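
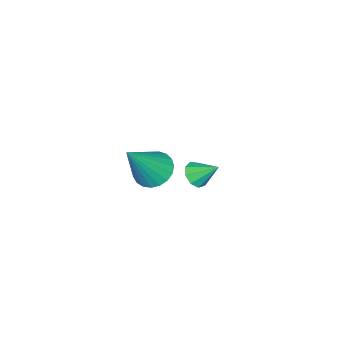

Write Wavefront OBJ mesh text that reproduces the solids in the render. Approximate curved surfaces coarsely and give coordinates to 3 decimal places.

v 2.085 -2.217 2.017
v 2.598 -2.526 1.599
v 3.195 -2.523 3.603
v 2.682 -2.234 1.596
v 2.662 -1.939 1.667
v 2.543 -1.693 1.798
v 2.345 -1.537 1.966
v 2.102 -1.498 2.144
v 1.856 -1.584 2.3
v 1.649 -1.78 2.406
v 1.518 -2.051 2.446
v 1.485 -2.35 2.411
v 1.556 -2.627 2.308
v 1.718 -2.833 2.155
v 1.944 -2.932 1.978
v 2.194 -2.908 1.807
v 2.425 -2.764 1.673
v -1.717 -2.77 -1.487
v -1.166 -2.675 -1.515
v -1.823 -1.95 -0.793
v -1.348 -2.472 -1.784
v -1.702 -2.408 -1.914
v -2.064 -2.514 -1.844
v -2.263 -2.74 -1.607
v -2.206 -2.98 -1.314
v -1.921 -3.122 -1.102
v -1.54 -3.1 -1.07
v -1.242 -2.923 -1.233
f 2 1 4
f 2 4 3
f 4 1 5
f 4 5 3
f 5 1 6
f 5 6 3
f 6 1 7
f 6 7 3
f 7 1 8
f 7 8 3
f 8 1 9
f 8 9 3
f 9 1 10
f 9 10 3
f 10 1 11
f 10 11 3
f 11 1 12
f 11 12 3
f 12 1 13
f 12 13 3
f 13 1 14
f 13 14 3
f 14 1 15
f 14 15 3
f 15 1 16
f 15 16 3
f 16 1 17
f 16 17 3
f 17 1 2
f 17 2 3
f 19 18 21
f 19 21 20
f 21 18 22
f 21 22 20
f 22 18 23
f 22 23 20
f 23 18 24
f 23 24 20
f 24 18 25
f 24 25 20
f 25 18 26
f 25 26 20
f 26 18 27
f 26 27 20
f 27 18 28
f 27 28 20
f 28 18 19
f 28 19 20



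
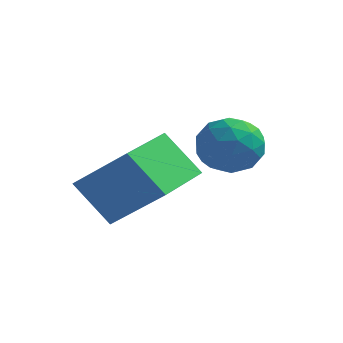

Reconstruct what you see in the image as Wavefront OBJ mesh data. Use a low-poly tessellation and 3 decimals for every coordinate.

v 1.628 -0.077 -3.246
v 0.947 -0.129 -2.422
v 1.603 1.251 -3.183
v 0.923 1.199 -2.358
v 2.677 -0.099 -2.382
v 1.997 -0.151 -1.557
v 2.653 1.229 -2.318
v 1.972 1.177 -1.494
v 2.41 2.493 -2.208
v 3.042 2.597 -2.085
v 2.478 1.543 -1.755
v 3.11 1.647 -1.632
v 2.655 1.99 -1.314
v 2.613 2.577 -1.594
v 2.907 1.563 -2.246
v 2.865 2.15 -2.526
v 3.349 2.022 -2.108
v 3.193 2.286 -1.533
v 2.327 1.854 -2.307
v 2.171 2.118 -1.732
v 2.72 2.628 -2.186
v 2.8 1.512 -1.654
v 2.533 1.713 -1.467
v 2.904 1.774 -1.395
v 2.468 2.617 -1.898
v 2.839 2.678 -1.826
v 2.612 2.321 -1.373
v 2.681 1.462 -2.014
v 3.052 1.523 -1.942
v 2.616 2.366 -2.445
v 2.987 2.427 -2.373
v 2.908 1.819 -2.467
v 3.272 2.352 -2.128
v 3.312 1.793 -1.861
v 3.192 1.744 -2.222
v 3.168 2.089 -2.387
v 3.18 2.507 -1.789
v 3.22 1.948 -1.523
v 2.953 2.15 -1.336
v 2.928 2.495 -1.501
v 3.361 2.169 -1.803
v 2.3 2.192 -2.317
v 2.34 1.633 -2.051
v 2.592 1.645 -2.339
v 2.567 1.99 -2.504
v 2.208 2.347 -1.979
v 2.248 1.788 -1.712
v 2.352 2.051 -1.453
v 2.328 2.396 -1.618
v 2.159 1.971 -2.037
f 2 4 1
f 5 2 1
f 1 4 3
f 3 5 1
f 2 8 4
f 6 2 5
f 6 8 2
f 4 8 3
f 7 5 3
f 3 8 7
f 7 6 5
f 8 6 7
f 9 46 25
f 46 20 49
f 25 49 14
f 46 49 25
f 9 25 21
f 25 14 26
f 21 26 10
f 25 26 21
f 9 21 30
f 21 10 31
f 30 31 16
f 21 31 30
f 9 30 42
f 30 16 45
f 42 45 19
f 30 45 42
f 9 42 46
f 42 19 50
f 46 50 20
f 42 50 46
f 10 26 37
f 26 14 40
f 37 40 18
f 26 40 37
f 14 49 27
f 49 20 48
f 27 48 13
f 49 48 27
f 20 50 47
f 50 19 43
f 47 43 11
f 50 43 47
f 19 45 44
f 45 16 32
f 44 32 15
f 45 32 44
f 16 31 36
f 31 10 33
f 36 33 17
f 31 33 36
f 12 38 24
f 38 18 39
f 24 39 13
f 38 39 24
f 12 24 22
f 24 13 23
f 22 23 11
f 24 23 22
f 12 22 29
f 22 11 28
f 29 28 15
f 22 28 29
f 12 29 34
f 29 15 35
f 34 35 17
f 29 35 34
f 12 34 38
f 34 17 41
f 38 41 18
f 34 41 38
f 13 39 27
f 39 18 40
f 27 40 14
f 39 40 27
f 11 23 47
f 23 13 48
f 47 48 20
f 23 48 47
f 15 28 44
f 28 11 43
f 44 43 19
f 28 43 44
f 17 35 36
f 35 15 32
f 36 32 16
f 35 32 36
f 18 41 37
f 41 17 33
f 37 33 10
f 41 33 37



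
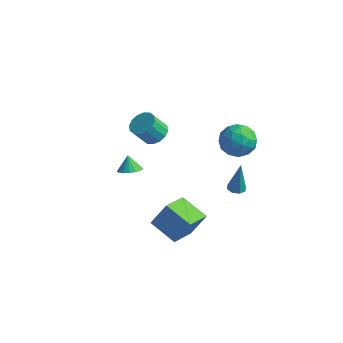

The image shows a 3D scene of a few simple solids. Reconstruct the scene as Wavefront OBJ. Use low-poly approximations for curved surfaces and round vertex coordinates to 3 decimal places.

v 0.677 3.477 -0.518
v 1.173 4.273 -1.248
v 2.047 2.207 -0.972
v 2.543 3.003 -1.702
v 2.575 3.174 -0.526
v 1.728 3.958 -0.246
v 1.492 2.522 -1.974
v 0.645 3.306 -1.694
v 1.676 3.683 -2.148
v 2.346 4.086 -1.253
v 0.874 2.394 -0.967
v 1.544 2.797 -0.072
v 0.804 3.986 -0.843
v 2.416 2.494 -1.377
v 2.435 2.594 -0.686
v 2.726 3.062 -1.115
v 1.131 3.801 -0.254
v 1.422 4.269 -0.683
v 2.247 3.623 -0.259
v 1.798 2.211 -1.537
v 2.089 2.679 -1.966
v 0.494 3.418 -1.105
v 0.785 3.886 -1.534
v 0.973 2.857 -1.961
v 1.392 4.107 -1.801
v 2.197 3.361 -2.068
v 1.579 3.078 -2.228
v 1.081 3.539 -2.063
v 1.785 4.344 -1.275
v 2.591 3.598 -1.542
v 2.61 3.698 -0.851
v 2.112 4.159 -0.686
v 2.081 3.997 -1.804
v 0.629 2.882 -0.678
v 1.435 2.136 -0.945
v 1.108 2.321 -1.534
v 0.61 2.782 -1.369
v 1.023 3.119 -0.152
v 1.828 2.373 -0.419
v 2.139 2.941 -0.157
v 1.641 3.402 0.008
v 1.139 2.483 -0.416
v 3.011 1.26 -3.289
v 3.474 0.946 -3.318
v 3.209 1.36 -1.211
v 3.558 1.365 -3.346
v 3.322 1.723 -3.341
v 2.903 1.809 -3.305
v 2.548 1.574 -3.26
v 2.464 1.155 -3.232
v 2.7 0.797 -3.237
v 3.118 0.711 -3.273
v 3.309 -3.339 -3.866
v 3.557 -5.109 -3.193
v 1.642 -3.306 -3.163
v 1.89 -5.076 -2.491
v 3.91 -2.724 -2.469
v 4.158 -4.494 -1.797
v 2.243 -2.691 -1.767
v 2.491 -4.461 -1.094
v -2.474 -1.509 -2.715
v -1.844 -1.754 -2.39
v -2.846 -1.231 -1.785
v -1.774 -1.41 -2.464
v -1.864 -1.088 -2.596
v -2.094 -0.863 -2.756
v -2.411 -0.786 -2.906
v -2.742 -0.874 -3.012
v -3.012 -1.108 -3.05
v -3.158 -1.434 -3.012
v -3.148 -1.776 -2.906
v -2.983 -2.058 -2.756
v -2.701 -2.213 -2.596
v -2.368 -2.208 -2.464
v -2.058 -2.042 -2.39
v -2.968 1.425 -1.611
v -2.549 2.012 -1.107
v -2.953 1.302 0.055
v -3.372 0.715 -0.449
v -2.972 2.176 -1.153
v -3.375 1.467 0.009
v -3.393 2.139 -1.322
v -3.797 1.43 -0.16
v -3.701 1.911 -1.568
v -4.104 1.201 -0.407
v -3.812 1.552 -1.826
v -4.215 0.843 -0.664
v -3.697 1.159 -2.026
v -4.101 0.45 -0.864
v -3.387 0.838 -2.115
v -3.791 0.128 -0.953
v -2.965 0.673 -2.069
v -3.368 -0.036 -0.907
v -2.543 0.71 -1.9
v -2.947 0.001 -0.738
v -2.236 0.939 -1.653
v -2.639 0.229 -0.492
v -2.125 1.297 -1.396
v -2.528 0.588 -0.234
v -2.239 1.69 -1.196
v -2.643 0.981 -0.034
f 1 38 17
f 38 12 41
f 17 41 6
f 38 41 17
f 1 17 13
f 17 6 18
f 13 18 2
f 17 18 13
f 1 13 22
f 13 2 23
f 22 23 8
f 13 23 22
f 1 22 34
f 22 8 37
f 34 37 11
f 22 37 34
f 1 34 38
f 34 11 42
f 38 42 12
f 34 42 38
f 2 18 29
f 18 6 32
f 29 32 10
f 18 32 29
f 6 41 19
f 41 12 40
f 19 40 5
f 41 40 19
f 12 42 39
f 42 11 35
f 39 35 3
f 42 35 39
f 11 37 36
f 37 8 24
f 36 24 7
f 37 24 36
f 8 23 28
f 23 2 25
f 28 25 9
f 23 25 28
f 4 30 16
f 30 10 31
f 16 31 5
f 30 31 16
f 4 16 14
f 16 5 15
f 14 15 3
f 16 15 14
f 4 14 21
f 14 3 20
f 21 20 7
f 14 20 21
f 4 21 26
f 21 7 27
f 26 27 9
f 21 27 26
f 4 26 30
f 26 9 33
f 30 33 10
f 26 33 30
f 5 31 19
f 31 10 32
f 19 32 6
f 31 32 19
f 3 15 39
f 15 5 40
f 39 40 12
f 15 40 39
f 7 20 36
f 20 3 35
f 36 35 11
f 20 35 36
f 9 27 28
f 27 7 24
f 28 24 8
f 27 24 28
f 10 33 29
f 33 9 25
f 29 25 2
f 33 25 29
f 44 43 46
f 44 46 45
f 46 43 47
f 46 47 45
f 47 43 48
f 47 48 45
f 48 43 49
f 48 49 45
f 49 43 50
f 49 50 45
f 50 43 51
f 50 51 45
f 51 43 52
f 51 52 45
f 52 43 44
f 52 44 45
f 54 56 53
f 57 54 53
f 53 56 55
f 55 57 53
f 54 60 56
f 58 54 57
f 58 60 54
f 56 60 55
f 59 57 55
f 55 60 59
f 59 58 57
f 60 58 59
f 62 61 64
f 62 64 63
f 64 61 65
f 64 65 63
f 65 61 66
f 65 66 63
f 66 61 67
f 66 67 63
f 67 61 68
f 67 68 63
f 68 61 69
f 68 69 63
f 69 61 70
f 69 70 63
f 70 61 71
f 70 71 63
f 71 61 72
f 71 72 63
f 72 61 73
f 72 73 63
f 73 61 74
f 73 74 63
f 74 61 75
f 74 75 63
f 75 61 62
f 75 62 63
f 77 76 80
f 77 80 78
f 78 80 81
f 78 81 79
f 80 76 82
f 80 82 81
f 81 82 83
f 81 83 79
f 82 76 84
f 82 84 83
f 83 84 85
f 83 85 79
f 84 76 86
f 84 86 85
f 85 86 87
f 85 87 79
f 86 76 88
f 86 88 87
f 87 88 89
f 87 89 79
f 88 76 90
f 88 90 89
f 89 90 91
f 89 91 79
f 90 76 92
f 90 92 91
f 91 92 93
f 91 93 79
f 92 76 94
f 92 94 93
f 93 94 95
f 93 95 79
f 94 76 96
f 94 96 95
f 95 96 97
f 95 97 79
f 96 76 98
f 96 98 97
f 97 98 99
f 97 99 79
f 98 76 100
f 98 100 99
f 99 100 101
f 99 101 79
f 100 76 77
f 100 77 101
f 101 77 78
f 101 78 79



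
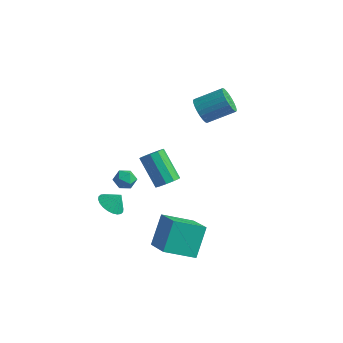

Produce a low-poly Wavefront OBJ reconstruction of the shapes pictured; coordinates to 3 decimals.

v -1.326 0.943 -2.057
v -0.77 1.262 -1.631
v -2.218 1.656 -0.036
v -2.774 1.337 -0.463
v -0.967 1.605 -1.895
v -2.415 1.999 -0.3
v -1.302 1.695 -2.221
v -2.75 2.089 -0.626
v -1.646 1.498 -2.485
v -3.094 1.892 -0.89
v -1.867 1.089 -2.585
v -3.315 1.483 -0.99
v -1.882 0.624 -2.484
v -3.33 1.018 -0.889
v -1.685 0.281 -2.22
v -3.133 0.675 -0.625
v -1.35 0.191 -1.894
v -2.798 0.585 -0.299
v -1.006 0.388 -1.63
v -2.454 0.782 -0.035
v -0.785 0.797 -1.53
v -2.233 1.191 0.065
v -1.998 -1.535 -0.489
v -1.57 -2.096 -0.604
v -2.41 -2.044 0.464
v -1.982 -2.605 0.349
v -1.702 -1.975 0.539
v -1.448 -1.66 -0.05
v -2.532 -2.48 -0.09
v -2.278 -2.165 -0.679
v -1.9 -2.68 -0.357
v -1.387 -2.368 0.031
v -2.593 -1.772 -0.171
v -2.08 -1.46 0.217
v -3.486 -1.527 -3.41
v -2.806 -1.286 -3.913
v -3.034 -1.133 -2.61
v -3.007 -1.009 -3.936
v -3.281 -0.811 -3.878
v -3.587 -0.721 -3.75
v -3.877 -0.755 -3.569
v -4.108 -0.905 -3.364
v -4.244 -1.151 -3.166
v -4.265 -1.454 -3.006
v -4.167 -1.768 -2.907
v -3.965 -2.045 -2.884
v -3.691 -2.243 -2.942
v -3.386 -2.332 -3.071
v -3.096 -2.299 -3.251
v -2.865 -2.148 -3.456
v -2.729 -1.903 -3.654
v -2.708 -1.6 -3.814
v -0.816 3.296 2.941
v -0.149 2.855 2.574
v 1.043 3.963 3.412
v 0.376 4.404 3.779
v -0.207 3.097 2.338
v 0.985 4.204 3.176
v -0.358 3.37 2.193
v 0.834 4.477 3.031
v -0.579 3.631 2.162
v 0.613 4.738 3
v -0.836 3.841 2.25
v 0.356 4.948 3.088
v -1.09 3.968 2.443
v 0.102 5.075 3.281
v -1.302 3.993 2.712
v -0.11 5.1 3.55
v -1.44 3.912 3.016
v -0.248 5.019 3.853
v -1.483 3.737 3.308
v -0.291 4.845 4.146
v -1.425 3.496 3.544
v -0.233 4.603 4.382
v -1.274 3.223 3.689
v -0.082 4.33 4.527
v -1.053 2.962 3.72
v 0.139 4.069 4.558
v -0.796 2.752 3.632
v 0.396 3.859 4.47
v -0.542 2.625 3.439
v 0.65 3.732 4.277
v -0.33 2.6 3.17
v 0.862 3.707 4.008
v -0.192 2.681 2.867
v 1 3.788 3.704
v 0.714 -3.257 -3.486
v 0.489 -2.035 -1.856
v 1.96 -1.969 -4.28
v 1.735 -0.747 -2.65
v 2.265 -4.193 -2.57
v 2.04 -2.971 -0.94
v 3.511 -2.905 -3.364
v 3.286 -1.683 -1.734
f 2 1 5
f 2 5 3
f 3 5 6
f 3 6 4
f 5 1 7
f 5 7 6
f 6 7 8
f 6 8 4
f 7 1 9
f 7 9 8
f 8 9 10
f 8 10 4
f 9 1 11
f 9 11 10
f 10 11 12
f 10 12 4
f 11 1 13
f 11 13 12
f 12 13 14
f 12 14 4
f 13 1 15
f 13 15 14
f 14 15 16
f 14 16 4
f 15 1 17
f 15 17 16
f 16 17 18
f 16 18 4
f 17 1 19
f 17 19 18
f 18 19 20
f 18 20 4
f 19 1 21
f 19 21 20
f 20 21 22
f 20 22 4
f 21 1 2
f 21 2 22
f 22 2 3
f 22 3 4
f 23 34 28
f 23 28 24
f 23 24 30
f 23 30 33
f 23 33 34
f 24 28 32
f 28 34 27
f 34 33 25
f 33 30 29
f 30 24 31
f 26 32 27
f 26 27 25
f 26 25 29
f 26 29 31
f 26 31 32
f 27 32 28
f 25 27 34
f 29 25 33
f 31 29 30
f 32 31 24
f 36 35 38
f 36 38 37
f 38 35 39
f 38 39 37
f 39 35 40
f 39 40 37
f 40 35 41
f 40 41 37
f 41 35 42
f 41 42 37
f 42 35 43
f 42 43 37
f 43 35 44
f 43 44 37
f 44 35 45
f 44 45 37
f 45 35 46
f 45 46 37
f 46 35 47
f 46 47 37
f 47 35 48
f 47 48 37
f 48 35 49
f 48 49 37
f 49 35 50
f 49 50 37
f 50 35 51
f 50 51 37
f 51 35 52
f 51 52 37
f 52 35 36
f 52 36 37
f 54 53 57
f 54 57 55
f 55 57 58
f 55 58 56
f 57 53 59
f 57 59 58
f 58 59 60
f 58 60 56
f 59 53 61
f 59 61 60
f 60 61 62
f 60 62 56
f 61 53 63
f 61 63 62
f 62 63 64
f 62 64 56
f 63 53 65
f 63 65 64
f 64 65 66
f 64 66 56
f 65 53 67
f 65 67 66
f 66 67 68
f 66 68 56
f 67 53 69
f 67 69 68
f 68 69 70
f 68 70 56
f 69 53 71
f 69 71 70
f 70 71 72
f 70 72 56
f 71 53 73
f 71 73 72
f 72 73 74
f 72 74 56
f 73 53 75
f 73 75 74
f 74 75 76
f 74 76 56
f 75 53 77
f 75 77 76
f 76 77 78
f 76 78 56
f 77 53 79
f 77 79 78
f 78 79 80
f 78 80 56
f 79 53 81
f 79 81 80
f 80 81 82
f 80 82 56
f 81 53 83
f 81 83 82
f 82 83 84
f 82 84 56
f 83 53 85
f 83 85 84
f 84 85 86
f 84 86 56
f 85 53 54
f 85 54 86
f 86 54 55
f 86 55 56
f 88 90 87
f 91 88 87
f 87 90 89
f 89 91 87
f 88 94 90
f 92 88 91
f 92 94 88
f 90 94 89
f 93 91 89
f 89 94 93
f 93 92 91
f 94 92 93



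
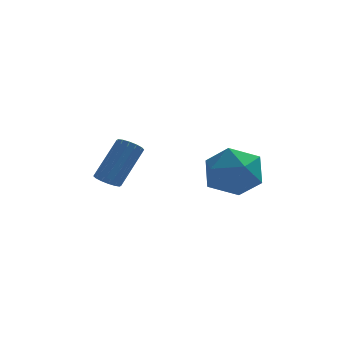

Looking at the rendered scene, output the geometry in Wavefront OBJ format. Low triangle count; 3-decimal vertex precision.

v 1.951 -0.964 2.178
v 3.059 -0.433 2.353
v 2.841 -2.527 1.287
v 3.949 -1.996 1.462
v 3.305 -2.424 2.433
v 2.755 -1.458 2.984
v 3.145 -1.502 0.656
v 2.595 -0.536 1.207
v 3.797 -0.766 1.413
v 3.896 -1.335 2.511
v 2.004 -1.625 1.129
v 2.103 -2.194 2.227
v -1.67 0.361 0.632
v -1.402 0.69 0.252
v -0.562 1.709 1.728
v -0.83 1.379 2.108
v -1.659 0.827 0.304
v -0.818 1.845 1.78
v -1.918 0.838 0.444
v -1.078 1.857 1.919
v -2.111 0.722 0.634
v -1.271 1.74 2.11
v -2.186 0.509 0.824
v -1.346 1.527 2.3
v -2.123 0.256 0.963
v -1.282 1.274 2.438
v -1.938 0.031 1.012
v -1.098 1.05 2.488
v -1.682 -0.105 0.96
v -0.841 0.913 2.436
v -1.422 -0.117 0.821
v -0.582 0.902 2.296
v -1.229 -0 0.63
v -0.389 1.018 2.106
v -1.154 0.213 0.44
v -0.314 1.231 1.916
v -1.218 0.466 0.302
v -0.377 1.484 1.777
f 1 12 6
f 1 6 2
f 1 2 8
f 1 8 11
f 1 11 12
f 2 6 10
f 6 12 5
f 12 11 3
f 11 8 7
f 8 2 9
f 4 10 5
f 4 5 3
f 4 3 7
f 4 7 9
f 4 9 10
f 5 10 6
f 3 5 12
f 7 3 11
f 9 7 8
f 10 9 2
f 14 13 17
f 14 17 15
f 15 17 18
f 15 18 16
f 17 13 19
f 17 19 18
f 18 19 20
f 18 20 16
f 19 13 21
f 19 21 20
f 20 21 22
f 20 22 16
f 21 13 23
f 21 23 22
f 22 23 24
f 22 24 16
f 23 13 25
f 23 25 24
f 24 25 26
f 24 26 16
f 25 13 27
f 25 27 26
f 26 27 28
f 26 28 16
f 27 13 29
f 27 29 28
f 28 29 30
f 28 30 16
f 29 13 31
f 29 31 30
f 30 31 32
f 30 32 16
f 31 13 33
f 31 33 32
f 32 33 34
f 32 34 16
f 33 13 35
f 33 35 34
f 34 35 36
f 34 36 16
f 35 13 37
f 35 37 36
f 36 37 38
f 36 38 16
f 37 13 14
f 37 14 38
f 38 14 15
f 38 15 16



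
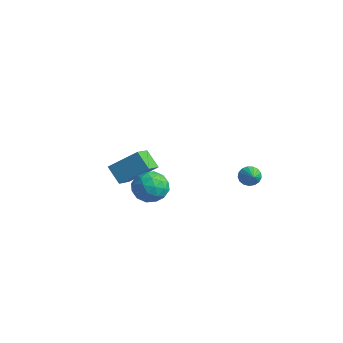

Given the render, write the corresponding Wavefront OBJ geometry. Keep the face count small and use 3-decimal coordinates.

v 2.798 -2.9 -1.35
v 3.605 -3.181 -0.853
v 1.875 -3.599 -0.247
v 2.682 -3.88 0.25
v 2.436 -2.924 0.207
v 3.006 -2.492 -0.474
v 2.474 -4.288 -0.626
v 3.044 -3.856 -1.307
v 3.405 -4.039 -0.405
v 3.381 -3.196 0.11
v 2.099 -3.584 -1.21
v 2.075 -2.741 -0.695
v 3.283 -2.979 -1.198
v 2.197 -3.801 0.098
v 2.053 -3.239 0.073
v 2.527 -3.404 0.365
v 2.931 -2.574 -0.976
v 3.405 -2.739 -0.684
v 2.718 -2.588 -0.06
v 2.075 -4.041 -0.416
v 2.549 -4.206 -0.124
v 2.953 -3.376 -1.465
v 3.427 -3.541 -1.173
v 2.762 -4.192 -1.04
v 3.639 -3.648 -0.643
v 3.096 -4.059 0.005
v 2.974 -4.299 -0.509
v 3.309 -4.045 -0.91
v 3.625 -3.153 -0.34
v 3.083 -3.564 0.308
v 2.938 -3.002 0.283
v 3.273 -2.748 -0.118
v 3.507 -3.657 -0.077
v 2.397 -3.216 -1.408
v 1.855 -3.627 -0.76
v 2.207 -4.032 -0.982
v 2.542 -3.778 -1.383
v 2.384 -2.721 -1.105
v 1.841 -3.132 -0.457
v 2.171 -2.735 -0.19
v 2.506 -2.481 -0.591
v 1.973 -3.123 -1.023
v -1.891 -1.348 -3.316
v -1.366 -2.333 -2.823
v -2.784 -1.409 -2.486
v -2.259 -2.394 -1.994
v -0.881 -0.226 -2.146
v -0.356 -1.211 -1.654
v -1.774 -0.287 -1.317
v -1.249 -1.272 -0.824
v 1.828 3.532 -2.878
v 2.171 3.602 -3.391
v 2.692 3.088 -2.362
v 2.213 3.855 -3.242
v 2.167 4.035 -3.011
v 2.043 4.099 -2.749
v 1.87 4.034 -2.516
v 1.688 3.854 -2.367
v 1.538 3.6 -2.335
v 1.454 3.33 -2.427
v 1.456 3.107 -2.623
v 1.544 2.982 -2.877
v 1.697 2.982 -3.132
v 1.879 3.109 -3.328
v 2.051 3.332 -3.422
f 1 38 17
f 38 12 41
f 17 41 6
f 38 41 17
f 1 17 13
f 17 6 18
f 13 18 2
f 17 18 13
f 1 13 22
f 13 2 23
f 22 23 8
f 13 23 22
f 1 22 34
f 22 8 37
f 34 37 11
f 22 37 34
f 1 34 38
f 34 11 42
f 38 42 12
f 34 42 38
f 2 18 29
f 18 6 32
f 29 32 10
f 18 32 29
f 6 41 19
f 41 12 40
f 19 40 5
f 41 40 19
f 12 42 39
f 42 11 35
f 39 35 3
f 42 35 39
f 11 37 36
f 37 8 24
f 36 24 7
f 37 24 36
f 8 23 28
f 23 2 25
f 28 25 9
f 23 25 28
f 4 30 16
f 30 10 31
f 16 31 5
f 30 31 16
f 4 16 14
f 16 5 15
f 14 15 3
f 16 15 14
f 4 14 21
f 14 3 20
f 21 20 7
f 14 20 21
f 4 21 26
f 21 7 27
f 26 27 9
f 21 27 26
f 4 26 30
f 26 9 33
f 30 33 10
f 26 33 30
f 5 31 19
f 31 10 32
f 19 32 6
f 31 32 19
f 3 15 39
f 15 5 40
f 39 40 12
f 15 40 39
f 7 20 36
f 20 3 35
f 36 35 11
f 20 35 36
f 9 27 28
f 27 7 24
f 28 24 8
f 27 24 28
f 10 33 29
f 33 9 25
f 29 25 2
f 33 25 29
f 44 46 43
f 47 44 43
f 43 46 45
f 45 47 43
f 44 50 46
f 48 44 47
f 48 50 44
f 46 50 45
f 49 47 45
f 45 50 49
f 49 48 47
f 50 48 49
f 52 51 54
f 52 54 53
f 54 51 55
f 54 55 53
f 55 51 56
f 55 56 53
f 56 51 57
f 56 57 53
f 57 51 58
f 57 58 53
f 58 51 59
f 58 59 53
f 59 51 60
f 59 60 53
f 60 51 61
f 60 61 53
f 61 51 62
f 61 62 53
f 62 51 63
f 62 63 53
f 63 51 64
f 63 64 53
f 64 51 65
f 64 65 53
f 65 51 52
f 65 52 53



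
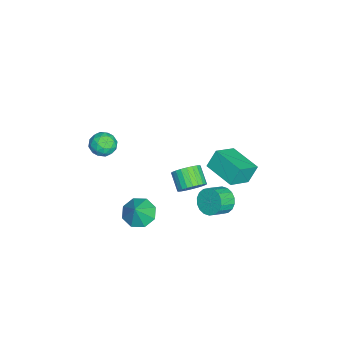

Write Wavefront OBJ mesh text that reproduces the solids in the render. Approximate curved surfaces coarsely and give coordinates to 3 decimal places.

v -3.613 2.114 -1.35
v -4.004 2.601 -0.21
v -4.761 3.022 -2.132
v -5.152 3.509 -0.992
v -2.248 3.671 -1.548
v -2.639 4.158 -0.408
v -3.396 4.579 -2.33
v -3.787 5.066 -1.19
v -1.129 1.608 -0.947
v -0.618 1.717 -0.251
v -1.54 1.221 0.503
v -2.051 1.112 -0.193
v -0.784 2.013 -0.259
v -1.706 1.517 0.495
v -1.002 2.248 -0.371
v -1.924 1.752 0.383
v -1.24 2.385 -0.571
v -2.161 1.889 0.183
v -1.46 2.404 -0.829
v -2.382 1.908 -0.074
v -1.631 2.301 -1.104
v -2.552 1.806 -0.35
v -1.724 2.094 -1.355
v -2.646 1.598 -0.601
v -1.728 1.812 -1.545
v -2.649 1.316 -0.79
v -1.64 1.499 -1.643
v -2.562 1.003 -0.889
v -1.474 1.203 -1.635
v -2.396 0.707 -0.881
v -1.256 0.968 -1.523
v -2.178 0.472 -0.769
v -1.019 0.831 -1.323
v -1.94 0.335 -0.569
v -0.798 0.812 -1.066
v -1.72 0.316 -0.311
v -0.628 0.914 -0.79
v -1.549 0.419 -0.036
v -0.534 1.122 -0.539
v -1.456 0.626 0.215
v -0.531 1.404 -0.35
v -1.452 0.908 0.405
v -0.794 3.376 -1.523
v -0.21 3.471 -2.201
v 0.579 2.8 -1.615
v -0.006 2.704 -0.937
v -0.123 3.782 -1.963
v 0.666 3.11 -1.378
v -0.168 4.011 -1.638
v 0.621 3.34 -1.053
v -0.337 4.115 -1.29
v 0.452 3.444 -0.705
v -0.597 4.073 -0.989
v 0.192 3.401 -0.403
v -0.896 3.892 -0.793
v -0.107 3.221 -0.207
v -1.175 3.609 -0.741
v -0.386 2.938 -0.156
v -1.379 3.28 -0.845
v -0.59 2.609 -0.259
v -1.466 2.97 -1.082
v -0.677 2.298 -0.497
v -1.421 2.74 -1.407
v -0.632 2.069 -0.822
v -1.252 2.636 -1.755
v -0.463 1.965 -1.17
v -0.992 2.679 -2.057
v -0.203 2.007 -1.471
v -0.693 2.859 -2.253
v 0.096 2.188 -1.667
v -0.414 3.142 -2.304
v 0.375 2.471 -1.719
v 0.49 -2.402 3.966
v 0.98 -3.03 4.269
v -0.44 -3.33 3.551
v 0.05 -3.958 3.854
v -0.335 -3.421 4.392
v 0.24 -2.848 4.648
v 0.3 -3.512 3.172
v 0.875 -2.939 3.428
v 0.863 -3.716 3.778
v 0.471 -3.659 4.532
v 0.069 -2.701 3.288
v -0.323 -2.644 4.042
v 0.817 -2.635 4.154
v -0.277 -3.725 3.666
v -0.503 -3.41 3.982
v -0.215 -3.779 4.16
v 0.382 -2.528 4.377
v 0.67 -2.896 4.555
v -0.103 -3.126 4.627
v -0.13 -3.464 3.265
v 0.158 -3.832 3.443
v 0.755 -2.581 3.66
v 1.043 -2.95 3.838
v 0.643 -3.234 3.193
v 1.036 -3.406 4.043
v 0.489 -3.952 3.799
v 0.636 -3.69 3.398
v 0.974 -3.353 3.549
v 0.806 -3.373 4.486
v 0.259 -3.919 4.242
v 0.032 -3.603 4.558
v 0.37 -3.266 4.709
v 0.737 -3.776 4.198
v 0.281 -2.441 3.578
v -0.266 -2.987 3.334
v 0.17 -3.094 3.111
v 0.508 -2.757 3.262
v 0.051 -2.408 4.021
v -0.496 -2.954 3.777
v -0.434 -3.007 4.271
v -0.096 -2.67 4.422
v -0.197 -2.584 3.622
v -1.491 -1.536 -4.257
v -0.689 -1.871 -4.829
v -0.669 -1.644 -3.043
v -0.699 -1.078 -4.752
v -1.173 -0.554 -4.385
v -1.833 -0.606 -3.944
v -2.292 -1.202 -3.686
v -2.282 -1.994 -3.762
v -1.809 -2.518 -4.129
v -1.148 -2.467 -4.571
f 2 4 1
f 5 2 1
f 1 4 3
f 3 5 1
f 2 8 4
f 6 2 5
f 6 8 2
f 4 8 3
f 7 5 3
f 3 8 7
f 7 6 5
f 8 6 7
f 10 9 13
f 10 13 11
f 11 13 14
f 11 14 12
f 13 9 15
f 13 15 14
f 14 15 16
f 14 16 12
f 15 9 17
f 15 17 16
f 16 17 18
f 16 18 12
f 17 9 19
f 17 19 18
f 18 19 20
f 18 20 12
f 19 9 21
f 19 21 20
f 20 21 22
f 20 22 12
f 21 9 23
f 21 23 22
f 22 23 24
f 22 24 12
f 23 9 25
f 23 25 24
f 24 25 26
f 24 26 12
f 25 9 27
f 25 27 26
f 26 27 28
f 26 28 12
f 27 9 29
f 27 29 28
f 28 29 30
f 28 30 12
f 29 9 31
f 29 31 30
f 30 31 32
f 30 32 12
f 31 9 33
f 31 33 32
f 32 33 34
f 32 34 12
f 33 9 35
f 33 35 34
f 34 35 36
f 34 36 12
f 35 9 37
f 35 37 36
f 36 37 38
f 36 38 12
f 37 9 39
f 37 39 38
f 38 39 40
f 38 40 12
f 39 9 41
f 39 41 40
f 40 41 42
f 40 42 12
f 41 9 10
f 41 10 42
f 42 10 11
f 42 11 12
f 44 43 47
f 44 47 45
f 45 47 48
f 45 48 46
f 47 43 49
f 47 49 48
f 48 49 50
f 48 50 46
f 49 43 51
f 49 51 50
f 50 51 52
f 50 52 46
f 51 43 53
f 51 53 52
f 52 53 54
f 52 54 46
f 53 43 55
f 53 55 54
f 54 55 56
f 54 56 46
f 55 43 57
f 55 57 56
f 56 57 58
f 56 58 46
f 57 43 59
f 57 59 58
f 58 59 60
f 58 60 46
f 59 43 61
f 59 61 60
f 60 61 62
f 60 62 46
f 61 43 63
f 61 63 62
f 62 63 64
f 62 64 46
f 63 43 65
f 63 65 64
f 64 65 66
f 64 66 46
f 65 43 67
f 65 67 66
f 66 67 68
f 66 68 46
f 67 43 69
f 67 69 68
f 68 69 70
f 68 70 46
f 69 43 71
f 69 71 70
f 70 71 72
f 70 72 46
f 71 43 44
f 71 44 72
f 72 44 45
f 72 45 46
f 73 110 89
f 110 84 113
f 89 113 78
f 110 113 89
f 73 89 85
f 89 78 90
f 85 90 74
f 89 90 85
f 73 85 94
f 85 74 95
f 94 95 80
f 85 95 94
f 73 94 106
f 94 80 109
f 106 109 83
f 94 109 106
f 73 106 110
f 106 83 114
f 110 114 84
f 106 114 110
f 74 90 101
f 90 78 104
f 101 104 82
f 90 104 101
f 78 113 91
f 113 84 112
f 91 112 77
f 113 112 91
f 84 114 111
f 114 83 107
f 111 107 75
f 114 107 111
f 83 109 108
f 109 80 96
f 108 96 79
f 109 96 108
f 80 95 100
f 95 74 97
f 100 97 81
f 95 97 100
f 76 102 88
f 102 82 103
f 88 103 77
f 102 103 88
f 76 88 86
f 88 77 87
f 86 87 75
f 88 87 86
f 76 86 93
f 86 75 92
f 93 92 79
f 86 92 93
f 76 93 98
f 93 79 99
f 98 99 81
f 93 99 98
f 76 98 102
f 98 81 105
f 102 105 82
f 98 105 102
f 77 103 91
f 103 82 104
f 91 104 78
f 103 104 91
f 75 87 111
f 87 77 112
f 111 112 84
f 87 112 111
f 79 92 108
f 92 75 107
f 108 107 83
f 92 107 108
f 81 99 100
f 99 79 96
f 100 96 80
f 99 96 100
f 82 105 101
f 105 81 97
f 101 97 74
f 105 97 101
f 116 115 118
f 116 118 117
f 118 115 119
f 118 119 117
f 119 115 120
f 119 120 117
f 120 115 121
f 120 121 117
f 121 115 122
f 121 122 117
f 122 115 123
f 122 123 117
f 123 115 124
f 123 124 117
f 124 115 116
f 124 116 117



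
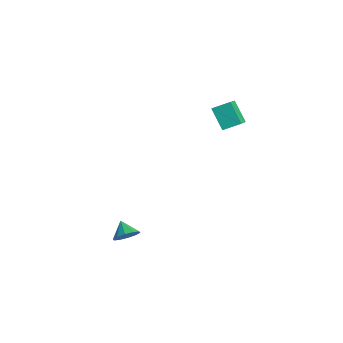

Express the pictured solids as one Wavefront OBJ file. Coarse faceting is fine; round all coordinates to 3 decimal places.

v -2.185 3.985 2.474
v -3.209 3.917 3.555
v -1.782 4.886 2.913
v -2.806 4.817 3.994
v -1.094 3.023 3.446
v -2.118 2.954 4.527
v -0.691 3.923 3.885
v -1.715 3.855 4.966
v -0.342 -3.175 -2.095
v 0.105 -3.018 -1.5
v -1.158 -3.085 -1.505
v -0.003 -2.613 -1.712
v -0.241 -2.423 -2.07
v -0.517 -2.52 -2.437
v -0.726 -2.867 -2.673
v -0.789 -3.332 -2.689
v -0.681 -3.738 -2.477
v -0.444 -3.928 -2.12
v -0.168 -3.831 -1.752
v 0.042 -3.483 -1.516
f 2 4 1
f 5 2 1
f 1 4 3
f 3 5 1
f 2 8 4
f 6 2 5
f 6 8 2
f 4 8 3
f 7 5 3
f 3 8 7
f 7 6 5
f 8 6 7
f 10 9 12
f 10 12 11
f 12 9 13
f 12 13 11
f 13 9 14
f 13 14 11
f 14 9 15
f 14 15 11
f 15 9 16
f 15 16 11
f 16 9 17
f 16 17 11
f 17 9 18
f 17 18 11
f 18 9 19
f 18 19 11
f 19 9 20
f 19 20 11
f 20 9 10
f 20 10 11



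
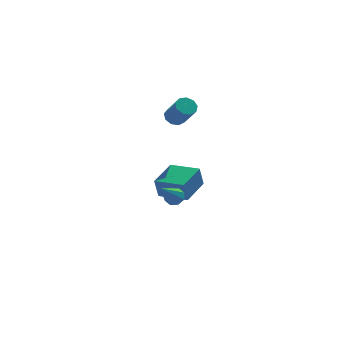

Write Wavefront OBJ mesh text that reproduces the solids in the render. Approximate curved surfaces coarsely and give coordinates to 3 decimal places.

v -1.809 1.885 -2.214
v -2.024 1.87 -1.095
v -0.635 3.105 -1.973
v -0.85 3.091 -0.853
v -0.65 0.729 -2.007
v -0.865 0.715 -0.887
v 0.524 1.95 -1.765
v 0.309 1.935 -0.646
v -2.34 -2.871 0.787
v -2.058 -2.632 1.152
v -3.24 -3.709 2.033
v -2.385 -2.427 1.053
v -2.686 -2.483 0.799
v -2.784 -2.766 0.537
v -2.623 -3.111 0.422
v -2.296 -3.316 0.521
v -1.995 -3.26 0.775
v -1.896 -2.977 1.037
v -0.398 3.87 2.128
v 0.018 3.599 1.809
v 0.354 2.699 3.013
v -0.062 2.97 3.332
v 0.176 3.916 2.002
v 0.513 3.016 3.206
v 0.066 4.211 2.254
v 0.403 3.312 3.457
v -0.261 4.347 2.447
v 0.075 3.448 3.65
v -0.653 4.26 2.491
v -0.316 3.36 3.694
v -0.925 3.99 2.365
v -0.589 3.09 3.569
v -0.951 3.664 2.129
v -0.615 2.764 3.332
v -0.718 3.434 1.892
v -0.382 2.534 3.096
v -0.336 3.408 1.766
v 0.001 2.509 2.97
f 2 4 1
f 5 2 1
f 1 4 3
f 3 5 1
f 2 8 4
f 6 2 5
f 6 8 2
f 4 8 3
f 7 5 3
f 3 8 7
f 7 6 5
f 8 6 7
f 10 9 12
f 10 12 11
f 12 9 13
f 12 13 11
f 13 9 14
f 13 14 11
f 14 9 15
f 14 15 11
f 15 9 16
f 15 16 11
f 16 9 17
f 16 17 11
f 17 9 18
f 17 18 11
f 18 9 10
f 18 10 11
f 20 19 23
f 20 23 21
f 21 23 24
f 21 24 22
f 23 19 25
f 23 25 24
f 24 25 26
f 24 26 22
f 25 19 27
f 25 27 26
f 26 27 28
f 26 28 22
f 27 19 29
f 27 29 28
f 28 29 30
f 28 30 22
f 29 19 31
f 29 31 30
f 30 31 32
f 30 32 22
f 31 19 33
f 31 33 32
f 32 33 34
f 32 34 22
f 33 19 35
f 33 35 34
f 34 35 36
f 34 36 22
f 35 19 37
f 35 37 36
f 36 37 38
f 36 38 22
f 37 19 20
f 37 20 38
f 38 20 21
f 38 21 22



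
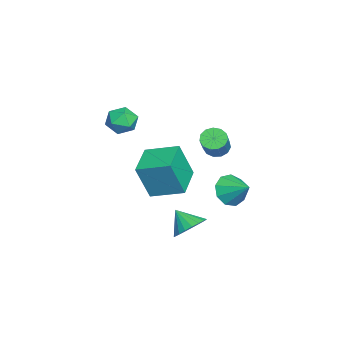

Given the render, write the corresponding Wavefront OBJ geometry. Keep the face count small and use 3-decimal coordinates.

v -1.07 -2.792 4.519
v -0.661 -2.112 4.132
v -0.459 -3.688 3.588
v -0.05 -3.008 3.201
v 0.183 -3.259 4.015
v -0.194 -2.705 4.591
v -0.926 -3.095 3.129
v -1.303 -2.541 3.705
v -0.571 -2.299 3.273
v 0.114 -2.4 3.821
v -1.234 -3.4 3.899
v -0.549 -3.501 4.447
v 0.588 1.795 3.081
v 0.926 1.354 2.726
v 2.13 1.344 3.883
v 1.792 1.785 4.239
v 1.039 1.689 2.611
v 2.243 1.679 3.768
v 1.009 2.058 2.646
v 2.213 2.048 3.803
v 0.845 2.343 2.819
v 2.049 2.334 3.976
v 0.599 2.455 3.075
v 1.803 2.445 4.232
v 0.35 2.357 3.334
v 1.554 2.347 4.491
v 0.177 2.08 3.512
v 1.381 2.07 4.669
v 0.134 1.713 3.553
v 1.338 1.703 4.71
v 0.235 1.372 3.445
v 1.439 1.362 4.602
v 0.448 1.165 3.221
v 1.652 1.155 4.379
v 0.706 1.158 2.953
v 1.91 1.149 4.11
v -2.4 -1.382 -0.904
v -2.092 -2.043 1.076
v -2.149 0.349 -0.365
v -1.841 -0.312 1.615
v -0.499 -1.548 -1.255
v -0.191 -2.209 0.725
v -0.248 0.183 -0.716
v 0.06 -0.478 1.264
v -3.87 2.004 -2.494
v -3.432 1.27 -1.956
v -3.09 3.016 -1.746
v -3.06 1.402 -2.523
v -3.067 1.815 -3.076
v -3.45 2.318 -3.357
v -4.029 2.673 -3.233
v -4.534 2.715 -2.764
v -4.728 2.425 -2.168
v -4.521 1.938 -1.724
v -4.009 1.481 -1.641
v 2.063 0.764 -1.722
v 2.9 0.344 -1.635
v 1.577 -0.024 -0.838
v 2.924 0.629 -1.368
v 2.799 0.937 -1.163
v 2.547 1.215 -1.053
v 2.211 1.415 -1.06
v 1.85 1.502 -1.181
v 1.525 1.462 -1.395
v 1.294 1.302 -1.666
v 1.196 1.048 -1.946
v 1.247 0.745 -2.188
v 1.44 0.445 -2.349
v 1.741 0.201 -2.402
v 2.097 0.054 -2.337
v 2.447 0.03 -2.165
v 2.731 0.132 -1.917
f 1 12 6
f 1 6 2
f 1 2 8
f 1 8 11
f 1 11 12
f 2 6 10
f 6 12 5
f 12 11 3
f 11 8 7
f 8 2 9
f 4 10 5
f 4 5 3
f 4 3 7
f 4 7 9
f 4 9 10
f 5 10 6
f 3 5 12
f 7 3 11
f 9 7 8
f 10 9 2
f 14 13 17
f 14 17 15
f 15 17 18
f 15 18 16
f 17 13 19
f 17 19 18
f 18 19 20
f 18 20 16
f 19 13 21
f 19 21 20
f 20 21 22
f 20 22 16
f 21 13 23
f 21 23 22
f 22 23 24
f 22 24 16
f 23 13 25
f 23 25 24
f 24 25 26
f 24 26 16
f 25 13 27
f 25 27 26
f 26 27 28
f 26 28 16
f 27 13 29
f 27 29 28
f 28 29 30
f 28 30 16
f 29 13 31
f 29 31 30
f 30 31 32
f 30 32 16
f 31 13 33
f 31 33 32
f 32 33 34
f 32 34 16
f 33 13 35
f 33 35 34
f 34 35 36
f 34 36 16
f 35 13 14
f 35 14 36
f 36 14 15
f 36 15 16
f 38 40 37
f 41 38 37
f 37 40 39
f 39 41 37
f 38 44 40
f 42 38 41
f 42 44 38
f 40 44 39
f 43 41 39
f 39 44 43
f 43 42 41
f 44 42 43
f 46 45 48
f 46 48 47
f 48 45 49
f 48 49 47
f 49 45 50
f 49 50 47
f 50 45 51
f 50 51 47
f 51 45 52
f 51 52 47
f 52 45 53
f 52 53 47
f 53 45 54
f 53 54 47
f 54 45 55
f 54 55 47
f 55 45 46
f 55 46 47
f 57 56 59
f 57 59 58
f 59 56 60
f 59 60 58
f 60 56 61
f 60 61 58
f 61 56 62
f 61 62 58
f 62 56 63
f 62 63 58
f 63 56 64
f 63 64 58
f 64 56 65
f 64 65 58
f 65 56 66
f 65 66 58
f 66 56 67
f 66 67 58
f 67 56 68
f 67 68 58
f 68 56 69
f 68 69 58
f 69 56 70
f 69 70 58
f 70 56 71
f 70 71 58
f 71 56 72
f 71 72 58
f 72 56 57
f 72 57 58



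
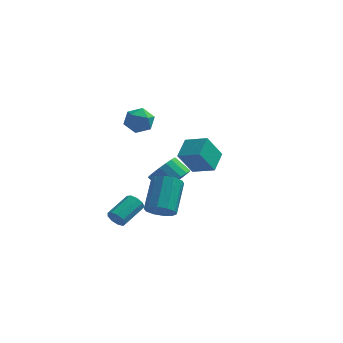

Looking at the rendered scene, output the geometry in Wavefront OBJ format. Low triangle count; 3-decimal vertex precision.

v 0.317 -0.853 -3.35
v 0.851 -0.457 -3.847
v 0.918 1.109 -2.526
v 0.383 0.713 -2.03
v 0.376 -0.321 -3.985
v 0.443 1.245 -2.664
v -0.121 -0.388 -3.88
v -0.054 1.179 -2.559
v -0.452 -0.632 -3.573
v -0.385 0.934 -2.253
v -0.489 -0.961 -3.181
v -0.422 0.605 -1.861
v -0.218 -1.249 -2.854
v -0.151 0.317 -1.533
v 0.257 -1.385 -2.716
v 0.324 0.181 -1.395
v 0.754 -1.319 -2.821
v 0.821 0.248 -1.5
v 1.085 -1.074 -3.127
v 1.152 0.492 -1.807
v 1.122 -0.745 -3.519
v 1.189 0.821 -2.199
v -1.126 -4.254 -2.03
v -0.787 -4.249 -2.463
v -0.115 -3.021 -1.923
v -0.454 -3.026 -1.49
v -1.095 -4.047 -2.539
v -0.424 -2.819 -1.999
v -1.418 -3.942 -2.376
v -0.746 -2.714 -1.836
v -1.604 -3.983 -2.052
v -0.932 -2.755 -1.512
v -1.566 -4.151 -1.717
v -0.894 -2.923 -1.177
v -1.322 -4.367 -1.529
v -0.651 -3.139 -0.989
v -0.987 -4.53 -1.575
v -0.315 -3.302 -1.035
v -0.716 -4.564 -1.834
v -0.044 -3.336 -1.294
v -0.637 -4.453 -2.185
v 0.035 -3.225 -1.645
v 0.563 2.154 -2.819
v 1.096 1.92 -2.068
v 0.25 2.232 -1.37
v -0.283 2.466 -2.121
v 1.194 2.326 -2.131
v 0.349 2.638 -1.433
v 1.168 2.699 -2.329
v 0.322 3.01 -1.631
v 1.021 2.963 -2.625
v 0.176 3.275 -1.927
v 0.784 3.067 -2.959
v -0.061 3.379 -2.261
v 0.503 2.991 -3.265
v -0.343 3.303 -2.567
v 0.234 2.748 -3.483
v -0.612 3.06 -2.785
v 0.03 2.388 -3.57
v -0.816 2.7 -2.872
v -0.069 1.982 -3.507
v -0.914 2.294 -2.809
v -0.042 1.61 -3.309
v -0.888 1.921 -2.611
v 0.104 1.345 -3.013
v -0.741 1.657 -2.315
v 0.341 1.241 -2.679
v -0.504 1.553 -1.981
v 0.623 1.317 -2.373
v -0.223 1.629 -1.675
v 0.892 1.56 -2.155
v 0.046 1.872 -1.457
v 1.87 -4.467 2.741
v 2.984 -4.819 3.158
v 2.03 -3.367 3.244
v 3.144 -3.719 3.661
v 2.496 -3.981 1.479
v 3.61 -4.333 1.896
v 2.656 -2.881 1.982
v 3.77 -3.233 2.399
v -0.873 0.551 2.765
v -0.15 0.123 2.786
v -1.55 -0.603 2.514
v -0.827 -1.031 2.535
v -1.138 -0.696 3.241
v -0.719 0.017 3.396
v -0.981 -0.497 1.904
v -0.562 0.216 2.059
v -0.216 -0.525 2.254
v -0.313 -0.648 3.08
v -1.387 0.168 2.22
v -1.484 0.045 3.046
f 2 1 5
f 2 5 3
f 3 5 6
f 3 6 4
f 5 1 7
f 5 7 6
f 6 7 8
f 6 8 4
f 7 1 9
f 7 9 8
f 8 9 10
f 8 10 4
f 9 1 11
f 9 11 10
f 10 11 12
f 10 12 4
f 11 1 13
f 11 13 12
f 12 13 14
f 12 14 4
f 13 1 15
f 13 15 14
f 14 15 16
f 14 16 4
f 15 1 17
f 15 17 16
f 16 17 18
f 16 18 4
f 17 1 19
f 17 19 18
f 18 19 20
f 18 20 4
f 19 1 21
f 19 21 20
f 20 21 22
f 20 22 4
f 21 1 2
f 21 2 22
f 22 2 3
f 22 3 4
f 24 23 27
f 24 27 25
f 25 27 28
f 25 28 26
f 27 23 29
f 27 29 28
f 28 29 30
f 28 30 26
f 29 23 31
f 29 31 30
f 30 31 32
f 30 32 26
f 31 23 33
f 31 33 32
f 32 33 34
f 32 34 26
f 33 23 35
f 33 35 34
f 34 35 36
f 34 36 26
f 35 23 37
f 35 37 36
f 36 37 38
f 36 38 26
f 37 23 39
f 37 39 38
f 38 39 40
f 38 40 26
f 39 23 41
f 39 41 40
f 40 41 42
f 40 42 26
f 41 23 24
f 41 24 42
f 42 24 25
f 42 25 26
f 44 43 47
f 44 47 45
f 45 47 48
f 45 48 46
f 47 43 49
f 47 49 48
f 48 49 50
f 48 50 46
f 49 43 51
f 49 51 50
f 50 51 52
f 50 52 46
f 51 43 53
f 51 53 52
f 52 53 54
f 52 54 46
f 53 43 55
f 53 55 54
f 54 55 56
f 54 56 46
f 55 43 57
f 55 57 56
f 56 57 58
f 56 58 46
f 57 43 59
f 57 59 58
f 58 59 60
f 58 60 46
f 59 43 61
f 59 61 60
f 60 61 62
f 60 62 46
f 61 43 63
f 61 63 62
f 62 63 64
f 62 64 46
f 63 43 65
f 63 65 64
f 64 65 66
f 64 66 46
f 65 43 67
f 65 67 66
f 66 67 68
f 66 68 46
f 67 43 69
f 67 69 68
f 68 69 70
f 68 70 46
f 69 43 71
f 69 71 70
f 70 71 72
f 70 72 46
f 71 43 44
f 71 44 72
f 72 44 45
f 72 45 46
f 74 76 73
f 77 74 73
f 73 76 75
f 75 77 73
f 74 80 76
f 78 74 77
f 78 80 74
f 76 80 75
f 79 77 75
f 75 80 79
f 79 78 77
f 80 78 79
f 81 92 86
f 81 86 82
f 81 82 88
f 81 88 91
f 81 91 92
f 82 86 90
f 86 92 85
f 92 91 83
f 91 88 87
f 88 82 89
f 84 90 85
f 84 85 83
f 84 83 87
f 84 87 89
f 84 89 90
f 85 90 86
f 83 85 92
f 87 83 91
f 89 87 88
f 90 89 82



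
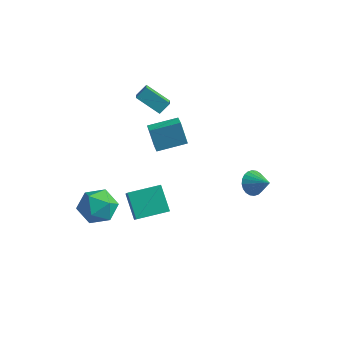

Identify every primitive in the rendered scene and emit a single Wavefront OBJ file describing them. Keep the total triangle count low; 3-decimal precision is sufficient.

v -3.431 1.923 2.587
v -2.927 1.188 3.083
v -3.153 2.513 3.177
v -2.648 1.779 3.673
v -2.072 2.221 1.647
v -1.567 1.487 2.143
v -1.793 2.812 2.237
v -1.289 2.077 2.733
v -1.38 -1.322 -5.01
v -0.425 -2.452 -3.562
v -2.436 -0.627 -3.771
v -1.481 -1.757 -2.323
v -0.139 0.077 -4.737
v 0.816 -1.053 -3.289
v -1.195 0.772 -3.498
v -0.24 -0.358 -2.05
v -3.509 -2.904 -2.476
v -2.845 -2.126 -3.159
v -2.075 -4.274 -2.641
v -1.411 -3.496 -3.324
v -1.584 -3.27 -2.128
v -2.47 -2.423 -2.026
v -2.45 -3.977 -3.774
v -3.336 -3.13 -3.672
v -2.19 -2.789 -3.962
v -1.655 -2.352 -2.944
v -3.265 -4.048 -2.856
v -2.73 -3.611 -1.838
v -1.083 0.468 -0.157
v -1.571 0.512 1.345
v -1.629 1.02 -0.35
v -2.117 1.064 1.152
v 0.097 1.756 0.188
v -0.391 1.8 1.69
v -0.449 2.308 -0.005
v -0.937 2.352 1.497
v 2.999 3.99 -3.533
v 3.348 3.569 -4.184
v 4.161 3.83 -2.807
v 3.435 3.881 -4.255
v 3.455 4.21 -4.216
v 3.406 4.505 -4.073
v 3.295 4.722 -3.847
v 3.139 4.827 -3.574
v 2.962 4.805 -3.295
v 2.79 4.658 -3.052
v 2.65 4.41 -2.883
v 2.563 4.098 -2.812
v 2.542 3.769 -2.851
v 2.591 3.474 -2.994
v 2.702 3.257 -3.219
v 2.858 3.152 -3.492
v 3.036 3.174 -3.771
v 3.208 3.321 -4.014
f 2 4 1
f 5 2 1
f 1 4 3
f 3 5 1
f 2 8 4
f 6 2 5
f 6 8 2
f 4 8 3
f 7 5 3
f 3 8 7
f 7 6 5
f 8 6 7
f 10 12 9
f 13 10 9
f 9 12 11
f 11 13 9
f 10 16 12
f 14 10 13
f 14 16 10
f 12 16 11
f 15 13 11
f 11 16 15
f 15 14 13
f 16 14 15
f 17 28 22
f 17 22 18
f 17 18 24
f 17 24 27
f 17 27 28
f 18 22 26
f 22 28 21
f 28 27 19
f 27 24 23
f 24 18 25
f 20 26 21
f 20 21 19
f 20 19 23
f 20 23 25
f 20 25 26
f 21 26 22
f 19 21 28
f 23 19 27
f 25 23 24
f 26 25 18
f 30 32 29
f 33 30 29
f 29 32 31
f 31 33 29
f 30 36 32
f 34 30 33
f 34 36 30
f 32 36 31
f 35 33 31
f 31 36 35
f 35 34 33
f 36 34 35
f 38 37 40
f 38 40 39
f 40 37 41
f 40 41 39
f 41 37 42
f 41 42 39
f 42 37 43
f 42 43 39
f 43 37 44
f 43 44 39
f 44 37 45
f 44 45 39
f 45 37 46
f 45 46 39
f 46 37 47
f 46 47 39
f 47 37 48
f 47 48 39
f 48 37 49
f 48 49 39
f 49 37 50
f 49 50 39
f 50 37 51
f 50 51 39
f 51 37 52
f 51 52 39
f 52 37 53
f 52 53 39
f 53 37 54
f 53 54 39
f 54 37 38
f 54 38 39



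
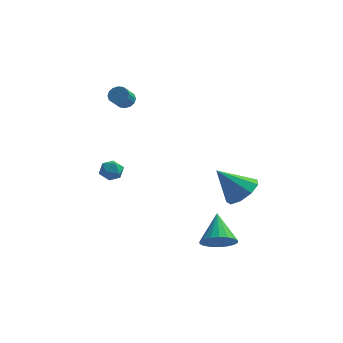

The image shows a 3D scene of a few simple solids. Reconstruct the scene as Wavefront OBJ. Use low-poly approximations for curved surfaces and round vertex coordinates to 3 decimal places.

v -2.511 -1.528 -0.034
v -1.863 -1.353 -0.247
v -2.137 -2.567 0.247
v -1.489 -2.392 0.034
v -1.762 -2.095 0.612
v -1.993 -1.453 0.438
v -2.007 -2.467 -0.438
v -2.238 -1.825 -0.612
v -1.551 -1.933 -0.497
v -1.4 -1.703 0.151
v -2.6 -2.217 -0.151
v -2.449 -1.987 0.497
v 3.857 -3.951 -3.496
v 4.771 -3.628 -3.643
v 3.543 -2.509 -2.284
v 4.543 -3.419 -3.951
v 4.18 -3.316 -4.169
v 3.752 -3.338 -4.253
v 3.346 -3.482 -4.187
v 3.041 -3.719 -3.985
v 2.897 -4.001 -3.685
v 2.944 -4.274 -3.348
v 3.172 -4.483 -3.041
v 3.535 -4.587 -2.823
v 3.962 -4.564 -2.739
v 4.369 -4.421 -2.804
v 4.674 -4.184 -3.007
v 4.818 -3.901 -3.306
v -2.4 3.651 2.307
v -1.853 3.42 2.223
v -2.073 2.637 2.949
v -2.62 2.869 3.033
v -1.819 3.624 2.454
v -2.039 2.841 3.18
v -1.94 3.836 2.646
v -2.16 3.053 3.371
v -2.185 3.999 2.747
v -2.405 3.216 3.473
v -2.487 4.068 2.73
v -2.707 3.285 3.456
v -2.766 4.026 2.6
v -2.986 3.243 3.326
v -2.947 3.883 2.391
v -3.167 3.1 3.117
v -2.981 3.679 2.16
v -3.201 2.896 2.886
v -2.86 3.467 1.969
v -3.08 2.684 2.694
v -2.615 3.304 1.867
v -2.835 2.521 2.593
v -2.313 3.235 1.884
v -2.533 2.452 2.61
v -2.034 3.277 2.014
v -2.254 2.494 2.74
v 4.465 0.116 -2.118
v 5.289 -0.063 -1.412
v 3.115 -0.036 -0.582
v 5.148 0.675 -1.462
v 4.688 1.151 -1.819
v 4.123 1.143 -2.316
v 3.718 0.655 -2.72
v 3.662 -0.086 -2.843
v 3.982 -0.732 -2.626
v 4.527 -0.981 -2.172
v 5.043 -0.717 -1.692
f 1 12 6
f 1 6 2
f 1 2 8
f 1 8 11
f 1 11 12
f 2 6 10
f 6 12 5
f 12 11 3
f 11 8 7
f 8 2 9
f 4 10 5
f 4 5 3
f 4 3 7
f 4 7 9
f 4 9 10
f 5 10 6
f 3 5 12
f 7 3 11
f 9 7 8
f 10 9 2
f 14 13 16
f 14 16 15
f 16 13 17
f 16 17 15
f 17 13 18
f 17 18 15
f 18 13 19
f 18 19 15
f 19 13 20
f 19 20 15
f 20 13 21
f 20 21 15
f 21 13 22
f 21 22 15
f 22 13 23
f 22 23 15
f 23 13 24
f 23 24 15
f 24 13 25
f 24 25 15
f 25 13 26
f 25 26 15
f 26 13 27
f 26 27 15
f 27 13 28
f 27 28 15
f 28 13 14
f 28 14 15
f 30 29 33
f 30 33 31
f 31 33 34
f 31 34 32
f 33 29 35
f 33 35 34
f 34 35 36
f 34 36 32
f 35 29 37
f 35 37 36
f 36 37 38
f 36 38 32
f 37 29 39
f 37 39 38
f 38 39 40
f 38 40 32
f 39 29 41
f 39 41 40
f 40 41 42
f 40 42 32
f 41 29 43
f 41 43 42
f 42 43 44
f 42 44 32
f 43 29 45
f 43 45 44
f 44 45 46
f 44 46 32
f 45 29 47
f 45 47 46
f 46 47 48
f 46 48 32
f 47 29 49
f 47 49 48
f 48 49 50
f 48 50 32
f 49 29 51
f 49 51 50
f 50 51 52
f 50 52 32
f 51 29 53
f 51 53 52
f 52 53 54
f 52 54 32
f 53 29 30
f 53 30 54
f 54 30 31
f 54 31 32
f 56 55 58
f 56 58 57
f 58 55 59
f 58 59 57
f 59 55 60
f 59 60 57
f 60 55 61
f 60 61 57
f 61 55 62
f 61 62 57
f 62 55 63
f 62 63 57
f 63 55 64
f 63 64 57
f 64 55 65
f 64 65 57
f 65 55 56
f 65 56 57



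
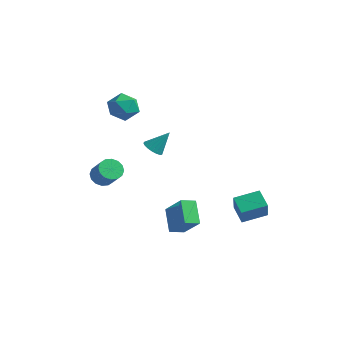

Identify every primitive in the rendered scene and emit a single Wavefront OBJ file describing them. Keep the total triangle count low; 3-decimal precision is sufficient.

v -1.194 -1.751 1.704
v -0.564 -1.964 1.484
v -0.526 -1.029 2.916
v -0.599 -1.69 1.34
v -0.752 -1.428 1.268
v -0.992 -1.23 1.283
v -1.272 -1.135 1.381
v -1.537 -1.162 1.543
v -1.733 -1.306 1.737
v -1.823 -1.538 1.925
v -1.788 -1.812 2.069
v -1.636 -2.074 2.141
v -1.396 -2.272 2.126
v -1.116 -2.367 2.028
v -0.851 -2.339 1.866
v -0.654 -2.196 1.672
v 2.819 1.666 -5.04
v 1.837 2.29 -4.438
v 3.84 2.942 -4.696
v 2.858 3.566 -4.094
v 3.222 0.974 -3.666
v 2.24 1.598 -3.064
v 4.243 2.25 -3.322
v 3.261 2.874 -2.72
v -4.711 -0.198 3.84
v -3.897 -0.201 3.127
v -4.003 -1.579 4.653
v -3.189 -1.582 3.94
v -3.275 -0.777 4.66
v -3.713 0.076 4.157
v -4.187 -1.856 3.623
v -4.625 -1.003 3.12
v -3.572 -1.225 2.992
v -3.009 -0.559 3.634
v -4.891 -1.221 4.146
v -4.328 -0.555 4.788
v -3.359 -3.798 -0.348
v -2.752 -3.573 -0.801
v -1.835 -3.917 0.254
v -2.441 -4.142 0.708
v -2.862 -3.236 -0.596
v -1.944 -3.581 0.459
v -3.104 -3.05 -0.325
v -2.187 -3.395 0.73
v -3.415 -3.064 -0.059
v -2.497 -3.409 0.996
v -3.71 -3.275 0.129
v -2.793 -3.619 1.184
v -3.912 -3.626 0.19
v -2.994 -3.97 1.245
v -3.965 -4.023 0.106
v -3.048 -4.367 1.161
v -3.856 -4.359 -0.099
v -2.938 -4.704 0.956
v -3.613 -4.545 -0.37
v -2.696 -4.89 0.685
v -3.303 -4.531 -0.636
v -2.385 -4.876 0.419
v -3.007 -4.321 -0.824
v -2.09 -4.665 0.231
v -2.806 -3.97 -0.885
v -1.888 -4.314 0.17
v 0.317 -2.275 -4.66
v 1.624 -2.552 -3.226
v -0.642 -1.302 -3.598
v 0.665 -1.58 -2.164
v 0.815 -1.46 -4.956
v 2.122 -1.738 -3.522
v -0.144 -0.488 -3.894
v 1.163 -0.765 -2.46
f 2 1 4
f 2 4 3
f 4 1 5
f 4 5 3
f 5 1 6
f 5 6 3
f 6 1 7
f 6 7 3
f 7 1 8
f 7 8 3
f 8 1 9
f 8 9 3
f 9 1 10
f 9 10 3
f 10 1 11
f 10 11 3
f 11 1 12
f 11 12 3
f 12 1 13
f 12 13 3
f 13 1 14
f 13 14 3
f 14 1 15
f 14 15 3
f 15 1 16
f 15 16 3
f 16 1 2
f 16 2 3
f 18 20 17
f 21 18 17
f 17 20 19
f 19 21 17
f 18 24 20
f 22 18 21
f 22 24 18
f 20 24 19
f 23 21 19
f 19 24 23
f 23 22 21
f 24 22 23
f 25 36 30
f 25 30 26
f 25 26 32
f 25 32 35
f 25 35 36
f 26 30 34
f 30 36 29
f 36 35 27
f 35 32 31
f 32 26 33
f 28 34 29
f 28 29 27
f 28 27 31
f 28 31 33
f 28 33 34
f 29 34 30
f 27 29 36
f 31 27 35
f 33 31 32
f 34 33 26
f 38 37 41
f 38 41 39
f 39 41 42
f 39 42 40
f 41 37 43
f 41 43 42
f 42 43 44
f 42 44 40
f 43 37 45
f 43 45 44
f 44 45 46
f 44 46 40
f 45 37 47
f 45 47 46
f 46 47 48
f 46 48 40
f 47 37 49
f 47 49 48
f 48 49 50
f 48 50 40
f 49 37 51
f 49 51 50
f 50 51 52
f 50 52 40
f 51 37 53
f 51 53 52
f 52 53 54
f 52 54 40
f 53 37 55
f 53 55 54
f 54 55 56
f 54 56 40
f 55 37 57
f 55 57 56
f 56 57 58
f 56 58 40
f 57 37 59
f 57 59 58
f 58 59 60
f 58 60 40
f 59 37 61
f 59 61 60
f 60 61 62
f 60 62 40
f 61 37 38
f 61 38 62
f 62 38 39
f 62 39 40
f 64 66 63
f 67 64 63
f 63 66 65
f 65 67 63
f 64 70 66
f 68 64 67
f 68 70 64
f 66 70 65
f 69 67 65
f 65 70 69
f 69 68 67
f 70 68 69



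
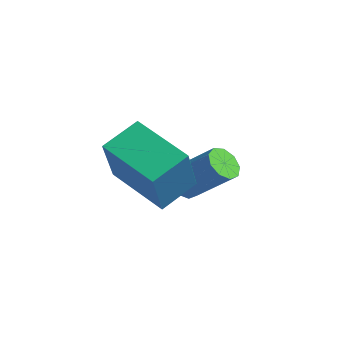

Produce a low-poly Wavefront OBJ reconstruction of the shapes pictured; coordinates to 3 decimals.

v -3.003 3.514 -1.446
v -2.671 3.744 -1.889
v -1.544 4.297 -0.757
v -1.877 4.066 -0.314
v -2.941 4.023 -1.757
v -1.815 4.576 -0.625
v -3.24 4.064 -1.479
v -2.114 4.617 -0.347
v -3.429 3.847 -1.186
v -2.302 4.4 -0.053
v -3.418 3.474 -1.014
v -2.292 4.027 0.118
v -3.213 3.12 -1.045
v -2.087 3.673 0.087
v -2.91 2.95 -1.263
v -1.784 3.502 -0.131
v -2.651 3.043 -1.567
v -1.524 3.596 -0.435
v -2.556 3.357 -1.814
v -1.43 3.91 -0.682
v -0.984 1.213 -0.636
v -2.785 0.933 -0.035
v -0.976 2.364 -0.077
v -2.778 2.084 0.525
v -0.282 0.376 1.075
v -2.084 0.096 1.677
v -0.275 1.527 1.635
v -2.076 1.247 2.236
f 2 1 5
f 2 5 3
f 3 5 6
f 3 6 4
f 5 1 7
f 5 7 6
f 6 7 8
f 6 8 4
f 7 1 9
f 7 9 8
f 8 9 10
f 8 10 4
f 9 1 11
f 9 11 10
f 10 11 12
f 10 12 4
f 11 1 13
f 11 13 12
f 12 13 14
f 12 14 4
f 13 1 15
f 13 15 14
f 14 15 16
f 14 16 4
f 15 1 17
f 15 17 16
f 16 17 18
f 16 18 4
f 17 1 19
f 17 19 18
f 18 19 20
f 18 20 4
f 19 1 2
f 19 2 20
f 20 2 3
f 20 3 4
f 22 24 21
f 25 22 21
f 21 24 23
f 23 25 21
f 22 28 24
f 26 22 25
f 26 28 22
f 24 28 23
f 27 25 23
f 23 28 27
f 27 26 25
f 28 26 27



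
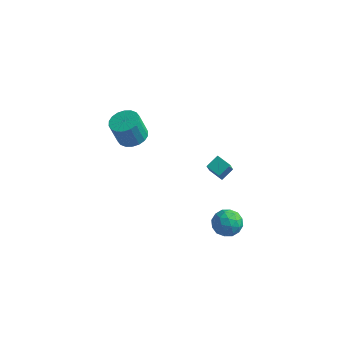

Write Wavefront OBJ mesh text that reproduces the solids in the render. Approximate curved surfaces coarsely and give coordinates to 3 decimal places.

v 3.416 0.577 -0.033
v 3.949 0.123 -0.654
v 3.371 -0.663 0.834
v 3.904 -1.117 0.213
v 4.268 -0.421 0.722
v 4.296 0.345 0.186
v 3.024 -0.885 -0.006
v 3.052 -0.119 -0.542
v 3.706 -0.781 -0.637
v 4.475 -0.494 -0.188
v 2.845 -0.046 0.368
v 3.614 0.241 0.817
v 3.686 0.459 -0.42
v 3.634 -0.999 0.6
v 3.848 -0.59 0.899
v 4.161 -0.857 0.534
v 3.891 0.589 0.074
v 4.204 0.323 -0.291
v 4.391 0.003 0.518
v 3.116 -0.863 0.471
v 3.429 -1.129 0.106
v 3.159 0.317 -0.354
v 3.472 0.05 -0.719
v 2.929 -0.543 -0.338
v 3.857 -0.339 -0.775
v 3.831 -1.068 -0.265
v 3.313 -0.932 -0.394
v 3.33 -0.481 -0.709
v 4.309 -0.171 -0.511
v 4.283 -0.9 -0.001
v 4.497 -0.491 0.298
v 4.513 -0.04 -0.017
v 4.166 -0.702 -0.501
v 3.037 0.36 0.181
v 3.011 -0.369 0.691
v 2.807 -0.5 0.197
v 2.823 -0.049 -0.118
v 3.489 0.528 0.445
v 3.463 -0.201 0.955
v 3.99 -0.059 0.889
v 4.007 0.392 0.574
v 3.154 0.162 0.681
v 2.346 -0.211 4.682
v 2.681 0.502 5.137
v 2.017 0.952 3.101
v 2.353 1.665 3.556
v 3.187 -0.405 4.364
v 3.523 0.308 4.819
v 2.859 0.758 2.783
v 3.194 1.471 3.238
v -3.627 2.816 2.278
v -2.919 3.351 2.557
v -3.285 3.019 4.121
v -3.993 2.484 3.842
v -3.235 3.618 2.54
v -3.601 3.286 4.104
v -3.628 3.726 2.471
v -3.995 3.394 4.035
v -4.022 3.654 2.364
v -4.388 3.322 3.927
v -4.337 3.416 2.239
v -4.703 3.084 3.803
v -4.511 3.059 2.123
v -4.877 2.727 3.686
v -4.51 2.654 2.037
v -4.877 2.322 3.601
v -4.335 2.281 1.999
v -4.701 1.949 3.563
v -4.019 2.014 2.016
v -4.385 1.682 3.58
v -3.625 1.906 2.085
v -3.992 1.574 3.649
v -3.232 1.978 2.193
v -3.598 1.646 3.756
v -2.917 2.216 2.317
v -3.283 1.884 3.881
v -2.743 2.573 2.434
v -3.109 2.241 3.997
v -2.743 2.978 2.519
v -3.11 2.646 4.083
f 1 38 17
f 38 12 41
f 17 41 6
f 38 41 17
f 1 17 13
f 17 6 18
f 13 18 2
f 17 18 13
f 1 13 22
f 13 2 23
f 22 23 8
f 13 23 22
f 1 22 34
f 22 8 37
f 34 37 11
f 22 37 34
f 1 34 38
f 34 11 42
f 38 42 12
f 34 42 38
f 2 18 29
f 18 6 32
f 29 32 10
f 18 32 29
f 6 41 19
f 41 12 40
f 19 40 5
f 41 40 19
f 12 42 39
f 42 11 35
f 39 35 3
f 42 35 39
f 11 37 36
f 37 8 24
f 36 24 7
f 37 24 36
f 8 23 28
f 23 2 25
f 28 25 9
f 23 25 28
f 4 30 16
f 30 10 31
f 16 31 5
f 30 31 16
f 4 16 14
f 16 5 15
f 14 15 3
f 16 15 14
f 4 14 21
f 14 3 20
f 21 20 7
f 14 20 21
f 4 21 26
f 21 7 27
f 26 27 9
f 21 27 26
f 4 26 30
f 26 9 33
f 30 33 10
f 26 33 30
f 5 31 19
f 31 10 32
f 19 32 6
f 31 32 19
f 3 15 39
f 15 5 40
f 39 40 12
f 15 40 39
f 7 20 36
f 20 3 35
f 36 35 11
f 20 35 36
f 9 27 28
f 27 7 24
f 28 24 8
f 27 24 28
f 10 33 29
f 33 9 25
f 29 25 2
f 33 25 29
f 44 46 43
f 47 44 43
f 43 46 45
f 45 47 43
f 44 50 46
f 48 44 47
f 48 50 44
f 46 50 45
f 49 47 45
f 45 50 49
f 49 48 47
f 50 48 49
f 52 51 55
f 52 55 53
f 53 55 56
f 53 56 54
f 55 51 57
f 55 57 56
f 56 57 58
f 56 58 54
f 57 51 59
f 57 59 58
f 58 59 60
f 58 60 54
f 59 51 61
f 59 61 60
f 60 61 62
f 60 62 54
f 61 51 63
f 61 63 62
f 62 63 64
f 62 64 54
f 63 51 65
f 63 65 64
f 64 65 66
f 64 66 54
f 65 51 67
f 65 67 66
f 66 67 68
f 66 68 54
f 67 51 69
f 67 69 68
f 68 69 70
f 68 70 54
f 69 51 71
f 69 71 70
f 70 71 72
f 70 72 54
f 71 51 73
f 71 73 72
f 72 73 74
f 72 74 54
f 73 51 75
f 73 75 74
f 74 75 76
f 74 76 54
f 75 51 77
f 75 77 76
f 76 77 78
f 76 78 54
f 77 51 79
f 77 79 78
f 78 79 80
f 78 80 54
f 79 51 52
f 79 52 80
f 80 52 53
f 80 53 54



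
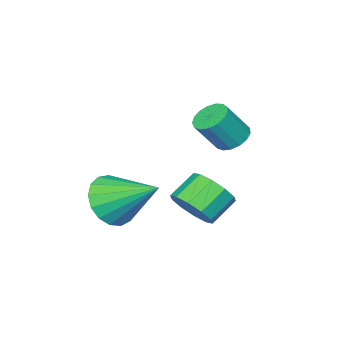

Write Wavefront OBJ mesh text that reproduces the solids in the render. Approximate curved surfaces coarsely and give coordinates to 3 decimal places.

v -3.315 1.606 0.874
v -2.759 1.712 0.533
v -2.03 1.4 1.626
v -2.585 1.294 1.966
v -2.826 1.994 0.658
v -2.097 1.682 1.751
v -3.005 2.187 0.833
v -2.276 1.875 1.925
v -3.254 2.247 1.017
v -2.525 1.936 2.109
v -3.518 2.161 1.168
v -2.789 1.849 2.26
v -3.735 1.947 1.251
v -3.006 1.635 2.344
v -3.855 1.655 1.249
v -3.126 1.343 2.341
v -3.852 1.352 1.16
v -3.123 1.04 2.253
v -3.726 1.107 1.006
v -2.997 0.795 2.098
v -3.505 0.976 0.821
v -2.776 0.664 1.914
v -3.241 0.99 0.649
v -2.512 0.678 1.741
v -2.993 1.145 0.528
v -2.264 0.833 1.62
v -2.819 1.405 0.486
v -2.09 1.093 1.579
v 0.343 -0.114 -1.198
v 1.357 -0.001 -1.055
v -0.003 1.594 -0.102
v 1.268 0.248 -1.471
v 0.967 0.414 -1.825
v 0.524 0.459 -2.035
v 0.039 0.373 -2.053
v -0.377 0.175 -1.876
v -0.627 -0.089 -1.544
v -0.655 -0.359 -1.132
v -0.455 -0.573 -0.736
v -0.072 -0.682 -0.445
v 0.407 -0.661 -0.328
v 0.87 -0.514 -0.409
v 1.213 -0.277 -0.672
v -1.05 1.958 -1.356
v -0.583 1.767 -0.672
v -1.523 1.872 -0
v -1.99 2.062 -0.684
v -0.571 2.288 -0.737
v -1.511 2.393 -0.065
v -0.742 2.683 -1.038
v -1.682 2.788 -0.366
v -1.031 2.801 -1.461
v -1.971 2.906 -0.789
v -1.327 2.597 -1.843
v -2.267 2.701 -1.172
v -1.517 2.148 -2.04
v -2.457 2.253 -1.368
v -1.529 1.627 -1.975
v -2.469 1.732 -1.303
v -1.358 1.232 -1.674
v -2.298 1.337 -1.002
v -1.069 1.114 -1.251
v -2.009 1.219 -0.579
v -0.773 1.319 -0.868
v -1.713 1.423 -0.197
f 2 1 5
f 2 5 3
f 3 5 6
f 3 6 4
f 5 1 7
f 5 7 6
f 6 7 8
f 6 8 4
f 7 1 9
f 7 9 8
f 8 9 10
f 8 10 4
f 9 1 11
f 9 11 10
f 10 11 12
f 10 12 4
f 11 1 13
f 11 13 12
f 12 13 14
f 12 14 4
f 13 1 15
f 13 15 14
f 14 15 16
f 14 16 4
f 15 1 17
f 15 17 16
f 16 17 18
f 16 18 4
f 17 1 19
f 17 19 18
f 18 19 20
f 18 20 4
f 19 1 21
f 19 21 20
f 20 21 22
f 20 22 4
f 21 1 23
f 21 23 22
f 22 23 24
f 22 24 4
f 23 1 25
f 23 25 24
f 24 25 26
f 24 26 4
f 25 1 27
f 25 27 26
f 26 27 28
f 26 28 4
f 27 1 2
f 27 2 28
f 28 2 3
f 28 3 4
f 30 29 32
f 30 32 31
f 32 29 33
f 32 33 31
f 33 29 34
f 33 34 31
f 34 29 35
f 34 35 31
f 35 29 36
f 35 36 31
f 36 29 37
f 36 37 31
f 37 29 38
f 37 38 31
f 38 29 39
f 38 39 31
f 39 29 40
f 39 40 31
f 40 29 41
f 40 41 31
f 41 29 42
f 41 42 31
f 42 29 43
f 42 43 31
f 43 29 30
f 43 30 31
f 45 44 48
f 45 48 46
f 46 48 49
f 46 49 47
f 48 44 50
f 48 50 49
f 49 50 51
f 49 51 47
f 50 44 52
f 50 52 51
f 51 52 53
f 51 53 47
f 52 44 54
f 52 54 53
f 53 54 55
f 53 55 47
f 54 44 56
f 54 56 55
f 55 56 57
f 55 57 47
f 56 44 58
f 56 58 57
f 57 58 59
f 57 59 47
f 58 44 60
f 58 60 59
f 59 60 61
f 59 61 47
f 60 44 62
f 60 62 61
f 61 62 63
f 61 63 47
f 62 44 64
f 62 64 63
f 63 64 65
f 63 65 47
f 64 44 45
f 64 45 65
f 65 45 46
f 65 46 47



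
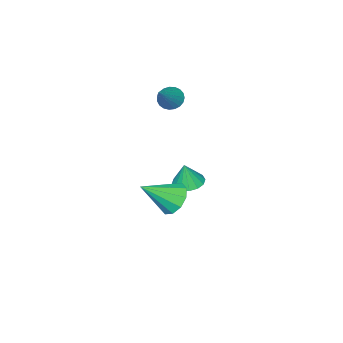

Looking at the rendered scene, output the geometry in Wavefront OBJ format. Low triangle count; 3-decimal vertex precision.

v -2.984 -2.77 -4.24
v -2.108 -2.984 -4.422
v -2.696 -2.83 -2.78
v -2.117 -2.509 -4.401
v -2.358 -2.103 -4.337
v -2.767 -1.876 -4.247
v -3.234 -1.889 -4.155
v -3.634 -2.137 -4.086
v -3.86 -2.556 -4.058
v -3.852 -3.031 -4.08
v -3.611 -3.437 -4.144
v -3.202 -3.664 -4.234
v -2.735 -3.651 -4.326
v -2.334 -3.403 -4.395
v -1.983 -3.14 2.739
v -1.449 -3.447 2.293
v -0.437 -2.52 4.161
v -1.466 -3.151 2.182
v -1.571 -2.854 2.167
v -1.748 -2.606 2.251
v -1.966 -2.45 2.42
v -2.186 -2.414 2.643
v -2.371 -2.503 2.883
v -2.489 -2.702 3.099
v -2.52 -2.977 3.251
v -2.457 -3.28 3.316
v -2.313 -3.559 3.28
v -2.111 -3.765 3.151
v -1.887 -3.864 2.951
v -1.68 -3.837 2.714
v -1.525 -3.689 2.481
v 3.238 2.125 0.184
v 3.657 1.637 -0.621
v 4.742 1.315 1.456
v 3.928 2.212 -0.576
v 3.935 2.753 -0.241
v 3.677 3.054 0.256
v 3.25 3 0.726
v 2.819 2.612 0.989
v 2.548 2.038 0.944
v 2.541 1.497 0.608
v 2.8 1.196 0.111
v 3.226 1.249 -0.359
f 2 1 4
f 2 4 3
f 4 1 5
f 4 5 3
f 5 1 6
f 5 6 3
f 6 1 7
f 6 7 3
f 7 1 8
f 7 8 3
f 8 1 9
f 8 9 3
f 9 1 10
f 9 10 3
f 10 1 11
f 10 11 3
f 11 1 12
f 11 12 3
f 12 1 13
f 12 13 3
f 13 1 14
f 13 14 3
f 14 1 2
f 14 2 3
f 16 15 18
f 16 18 17
f 18 15 19
f 18 19 17
f 19 15 20
f 19 20 17
f 20 15 21
f 20 21 17
f 21 15 22
f 21 22 17
f 22 15 23
f 22 23 17
f 23 15 24
f 23 24 17
f 24 15 25
f 24 25 17
f 25 15 26
f 25 26 17
f 26 15 27
f 26 27 17
f 27 15 28
f 27 28 17
f 28 15 29
f 28 29 17
f 29 15 30
f 29 30 17
f 30 15 31
f 30 31 17
f 31 15 16
f 31 16 17
f 33 32 35
f 33 35 34
f 35 32 36
f 35 36 34
f 36 32 37
f 36 37 34
f 37 32 38
f 37 38 34
f 38 32 39
f 38 39 34
f 39 32 40
f 39 40 34
f 40 32 41
f 40 41 34
f 41 32 42
f 41 42 34
f 42 32 43
f 42 43 34
f 43 32 33
f 43 33 34



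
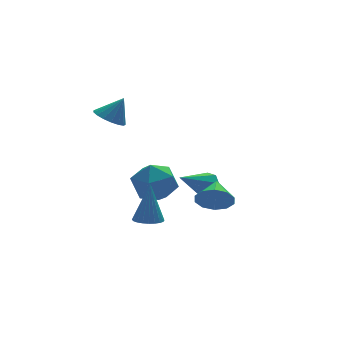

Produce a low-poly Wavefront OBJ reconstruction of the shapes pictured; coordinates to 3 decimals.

v -3.194 -1.366 -1.062
v -2.744 -1.777 -1.043
v -2.966 -1.034 0.682
v -2.623 -1.579 -1.096
v -2.589 -1.348 -1.144
v -2.648 -1.12 -1.18
v -2.789 -0.93 -1.198
v -2.992 -0.805 -1.195
v -3.226 -0.766 -1.172
v -3.454 -0.818 -1.132
v -3.643 -0.954 -1.082
v -3.764 -1.152 -1.028
v -3.798 -1.383 -0.98
v -3.74 -1.611 -0.945
v -3.598 -1.801 -0.927
v -3.395 -1.926 -0.93
v -3.162 -1.965 -0.953
v -2.933 -1.913 -0.992
v -3.004 3.108 2.391
v -2.382 3.158 2.013
v -2.396 3.072 3.389
v -2.468 3.49 2.077
v -2.676 3.735 2.213
v -2.96 3.836 2.39
v -3.254 3.771 2.567
v -3.491 3.553 2.703
v -3.616 3.234 2.768
v -3.601 2.885 2.747
v -3.45 2.588 2.644
v -3.196 2.409 2.483
v -2.898 2.391 2.301
v -2.625 2.537 2.139
v -2.439 2.814 2.035
v 1.546 3.854 -2.665
v 1.868 3.359 -2.418
v 0.114 3.386 -1.735
v 1.911 3.765 -2.147
v 1.741 4.223 -2.18
v 1.456 4.465 -2.496
v 1.224 4.349 -2.912
v 1.18 3.943 -3.183
v 1.351 3.485 -3.15
v 1.636 3.243 -2.834
v -2.605 1.27 -0.775
v -1.578 1.334 -0.622
v -2.662 -0.114 0.182
v -1.635 -0.05 0.335
v -2.269 0.659 0.758
v -2.234 1.515 0.166
v -2.006 -0.295 -0.606
v -1.971 0.561 -1.198
v -1.207 0.367 -0.517
v -1.37 0.956 0.326
v -2.87 0.264 -0.766
v -3.033 0.853 0.077
v -0.314 -1.043 -0.744
v -0.008 -1.505 -0.167
v 0.194 -0.097 -0.256
v 0.318 -1.488 -0.538
v 0.403 -1.302 -0.988
v 0.213 -1.017 -1.345
v -0.177 -0.742 -1.472
v -0.62 -0.582 -1.321
v -0.946 -0.598 -0.95
v -1.031 -0.785 -0.5
v -0.841 -1.07 -0.143
v -0.451 -1.345 -0.016
f 2 1 4
f 2 4 3
f 4 1 5
f 4 5 3
f 5 1 6
f 5 6 3
f 6 1 7
f 6 7 3
f 7 1 8
f 7 8 3
f 8 1 9
f 8 9 3
f 9 1 10
f 9 10 3
f 10 1 11
f 10 11 3
f 11 1 12
f 11 12 3
f 12 1 13
f 12 13 3
f 13 1 14
f 13 14 3
f 14 1 15
f 14 15 3
f 15 1 16
f 15 16 3
f 16 1 17
f 16 17 3
f 17 1 18
f 17 18 3
f 18 1 2
f 18 2 3
f 20 19 22
f 20 22 21
f 22 19 23
f 22 23 21
f 23 19 24
f 23 24 21
f 24 19 25
f 24 25 21
f 25 19 26
f 25 26 21
f 26 19 27
f 26 27 21
f 27 19 28
f 27 28 21
f 28 19 29
f 28 29 21
f 29 19 30
f 29 30 21
f 30 19 31
f 30 31 21
f 31 19 32
f 31 32 21
f 32 19 33
f 32 33 21
f 33 19 20
f 33 20 21
f 35 34 37
f 35 37 36
f 37 34 38
f 37 38 36
f 38 34 39
f 38 39 36
f 39 34 40
f 39 40 36
f 40 34 41
f 40 41 36
f 41 34 42
f 41 42 36
f 42 34 43
f 42 43 36
f 43 34 35
f 43 35 36
f 44 55 49
f 44 49 45
f 44 45 51
f 44 51 54
f 44 54 55
f 45 49 53
f 49 55 48
f 55 54 46
f 54 51 50
f 51 45 52
f 47 53 48
f 47 48 46
f 47 46 50
f 47 50 52
f 47 52 53
f 48 53 49
f 46 48 55
f 50 46 54
f 52 50 51
f 53 52 45
f 57 56 59
f 57 59 58
f 59 56 60
f 59 60 58
f 60 56 61
f 60 61 58
f 61 56 62
f 61 62 58
f 62 56 63
f 62 63 58
f 63 56 64
f 63 64 58
f 64 56 65
f 64 65 58
f 65 56 66
f 65 66 58
f 66 56 67
f 66 67 58
f 67 56 57
f 67 57 58



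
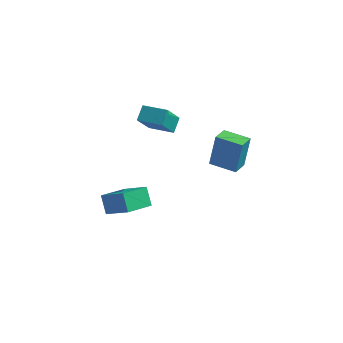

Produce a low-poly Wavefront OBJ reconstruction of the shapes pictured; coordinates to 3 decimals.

v -3.744 -3.204 -2.905
v -4.21 -2.639 -2.045
v -2.99 -1.872 -3.372
v -3.457 -1.307 -2.512
v -2.403 -3.613 -1.908
v -2.87 -3.048 -1.048
v -1.65 -2.281 -2.375
v -2.116 -1.716 -1.515
v -0.123 2.329 -2.66
v 0.032 2.865 -0.844
v 0.002 3.393 -2.986
v 0.157 3.93 -1.17
v 1.383 2.13 -2.73
v 1.538 2.667 -0.914
v 1.508 3.195 -3.056
v 1.663 3.731 -1.24
v -4.407 3.19 -1.041
v -4.375 4.003 -0.475
v -4.089 4.153 -2.442
v -4.057 4.965 -1.877
v -2.943 2.995 -0.843
v -2.911 3.807 -0.278
v -2.625 3.957 -2.245
v -2.593 4.77 -1.679
f 2 4 1
f 5 2 1
f 1 4 3
f 3 5 1
f 2 8 4
f 6 2 5
f 6 8 2
f 4 8 3
f 7 5 3
f 3 8 7
f 7 6 5
f 8 6 7
f 10 12 9
f 13 10 9
f 9 12 11
f 11 13 9
f 10 16 12
f 14 10 13
f 14 16 10
f 12 16 11
f 15 13 11
f 11 16 15
f 15 14 13
f 16 14 15
f 18 20 17
f 21 18 17
f 17 20 19
f 19 21 17
f 18 24 20
f 22 18 21
f 22 24 18
f 20 24 19
f 23 21 19
f 19 24 23
f 23 22 21
f 24 22 23

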